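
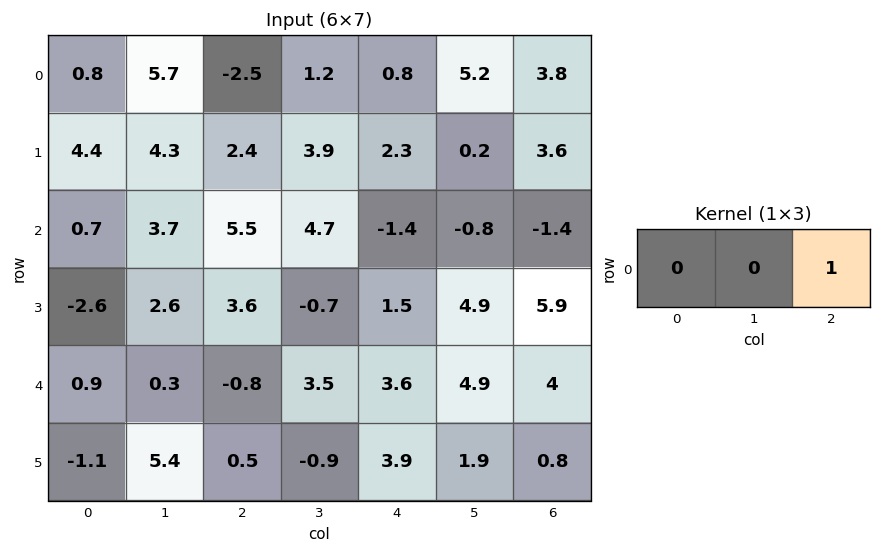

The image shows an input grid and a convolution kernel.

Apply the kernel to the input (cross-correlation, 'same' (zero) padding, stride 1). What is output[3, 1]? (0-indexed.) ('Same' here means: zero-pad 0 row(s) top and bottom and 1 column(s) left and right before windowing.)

The receptive field on the zero-padded input at this output position is [-2.6 2.6 3.6]. Elementwise product with the kernel and sum: 3.6·1.

3.6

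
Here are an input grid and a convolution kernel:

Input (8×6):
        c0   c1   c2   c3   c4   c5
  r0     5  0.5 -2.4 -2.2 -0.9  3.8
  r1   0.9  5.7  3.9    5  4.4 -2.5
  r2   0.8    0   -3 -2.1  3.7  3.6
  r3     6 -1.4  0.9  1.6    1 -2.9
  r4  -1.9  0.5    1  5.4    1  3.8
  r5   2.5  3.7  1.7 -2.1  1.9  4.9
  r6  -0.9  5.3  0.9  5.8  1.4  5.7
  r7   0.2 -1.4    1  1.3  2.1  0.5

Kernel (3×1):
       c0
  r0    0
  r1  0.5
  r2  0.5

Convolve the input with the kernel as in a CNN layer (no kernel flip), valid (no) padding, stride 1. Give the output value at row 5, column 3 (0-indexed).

The receptive field on the input at this output position is [-2.1 / 5.8 / 1.3]. Elementwise product with the kernel and sum: 5.8·0.5 + 1.3·0.5.

3.55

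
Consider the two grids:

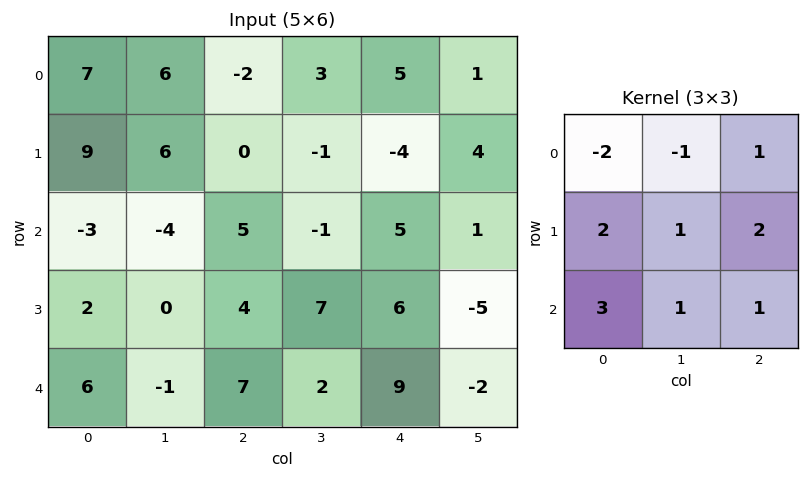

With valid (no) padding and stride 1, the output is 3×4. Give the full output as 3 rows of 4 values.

Output[0,0]: The receptive field on the input at this output position is [7 6 -2 / 9 6 0 / -3 -4 5]. Elementwise product with the kernel and sum: 7·-2 + 6·-1 + -2·1 + 9·2 + 6·1 + 0·2 + -3·3 + -4·1 + 5·1.
Output[0,1]: The receptive field on the input at this output position is [6 -2 3 / 6 0 -1 / -4 5 -1]. Elementwise product with the kernel and sum: 6·-2 + -2·-1 + 3·1 + 6·2 + 0·1 + -1·2 + -4·3 + 5·1 + -1·1.

-6 -5 16 -5
-14 -7 41 37
51 26 55 21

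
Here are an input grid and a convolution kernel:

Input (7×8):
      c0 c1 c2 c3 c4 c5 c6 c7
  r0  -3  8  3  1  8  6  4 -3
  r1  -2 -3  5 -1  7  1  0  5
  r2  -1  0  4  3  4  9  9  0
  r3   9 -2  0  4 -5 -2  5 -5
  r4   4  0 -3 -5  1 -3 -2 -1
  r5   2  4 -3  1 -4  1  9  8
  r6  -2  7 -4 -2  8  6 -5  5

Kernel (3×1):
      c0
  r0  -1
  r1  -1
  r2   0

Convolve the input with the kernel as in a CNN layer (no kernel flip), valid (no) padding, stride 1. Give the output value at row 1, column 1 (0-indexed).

3

The receptive field on the input at this output position is [-3 / 0 / -2]. Elementwise product with the kernel and sum: -3·-1 + 0·-1.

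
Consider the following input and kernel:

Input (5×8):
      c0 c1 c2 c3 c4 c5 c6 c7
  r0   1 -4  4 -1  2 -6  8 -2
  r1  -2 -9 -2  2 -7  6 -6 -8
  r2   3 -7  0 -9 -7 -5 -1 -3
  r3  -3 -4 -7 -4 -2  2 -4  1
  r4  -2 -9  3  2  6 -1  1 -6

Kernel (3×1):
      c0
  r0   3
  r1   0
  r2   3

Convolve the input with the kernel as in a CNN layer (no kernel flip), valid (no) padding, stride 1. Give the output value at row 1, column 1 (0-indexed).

The receptive field on the input at this output position is [-9 / -7 / -4]. Elementwise product with the kernel and sum: -9·3 + -4·3.

-39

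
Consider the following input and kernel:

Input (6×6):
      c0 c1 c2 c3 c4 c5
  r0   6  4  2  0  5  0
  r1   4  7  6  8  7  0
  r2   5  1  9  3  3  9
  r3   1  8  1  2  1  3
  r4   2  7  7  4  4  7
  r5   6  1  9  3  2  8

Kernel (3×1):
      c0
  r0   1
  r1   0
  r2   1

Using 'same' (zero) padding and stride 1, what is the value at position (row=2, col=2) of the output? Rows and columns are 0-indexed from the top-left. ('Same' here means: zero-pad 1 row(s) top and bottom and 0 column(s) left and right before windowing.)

The receptive field on the zero-padded input at this output position is [6 / 9 / 1]. Elementwise product with the kernel and sum: 6·1 + 1·1.

7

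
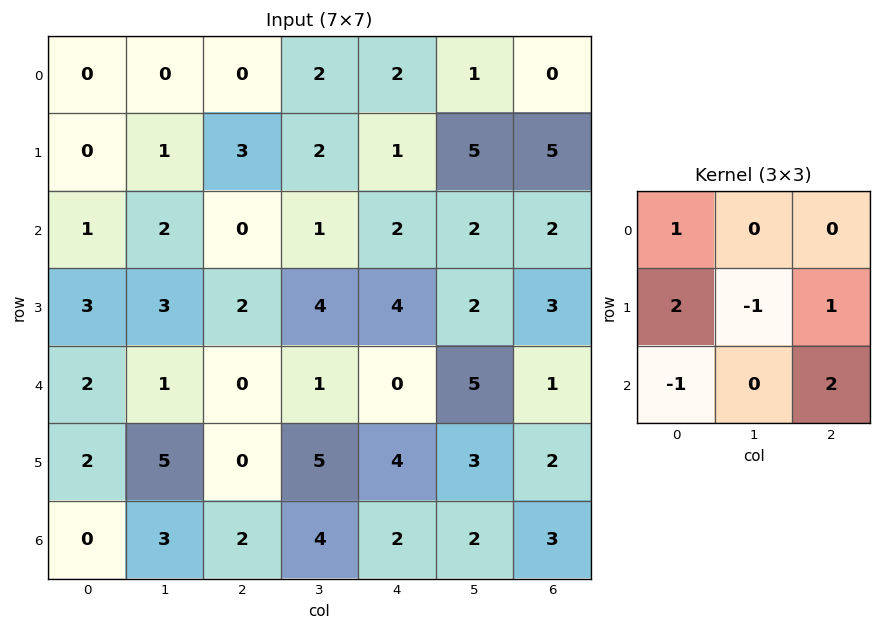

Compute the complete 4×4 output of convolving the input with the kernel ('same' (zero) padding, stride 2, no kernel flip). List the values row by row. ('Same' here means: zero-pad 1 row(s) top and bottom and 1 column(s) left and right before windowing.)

2 5 11 -3
7 11 4 5
9 11 12 8
3 13 13 4

Output[0,0]: The receptive field on the zero-padded input at this output position is [0 0 0 / 0 0 0 / 0 0 1]. Elementwise product with the kernel and sum: 0·1 + 0·2 + 0·-1 + 0·1 + 0·-1 + 1·2.
Output[0,1]: The receptive field on the zero-padded input at this output position is [0 0 0 / 0 0 2 / 1 3 2]. Elementwise product with the kernel and sum: 0·1 + 0·2 + 0·-1 + 2·1 + 1·-1 + 2·2.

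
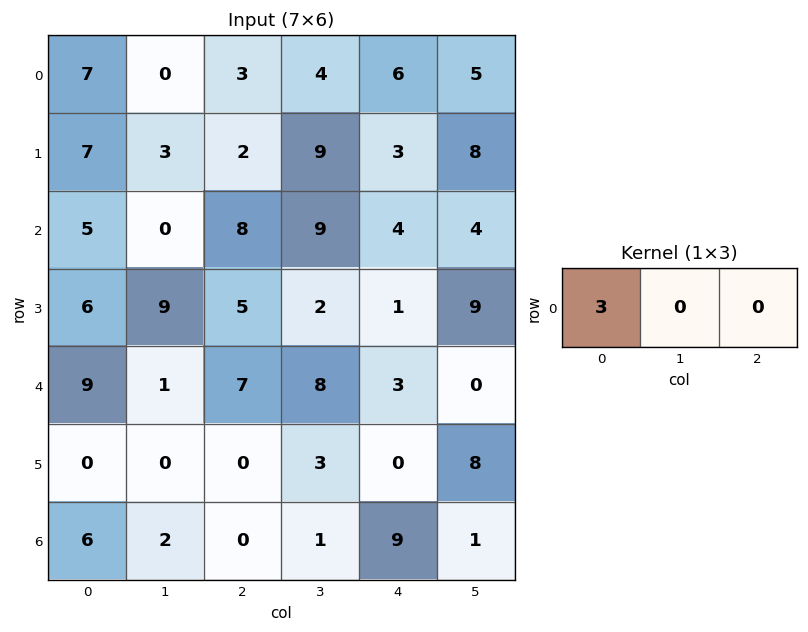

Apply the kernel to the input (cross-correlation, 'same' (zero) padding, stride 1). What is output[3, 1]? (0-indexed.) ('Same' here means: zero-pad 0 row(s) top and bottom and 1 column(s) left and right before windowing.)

The receptive field on the zero-padded input at this output position is [6 9 5]. Elementwise product with the kernel and sum: 6·3.

18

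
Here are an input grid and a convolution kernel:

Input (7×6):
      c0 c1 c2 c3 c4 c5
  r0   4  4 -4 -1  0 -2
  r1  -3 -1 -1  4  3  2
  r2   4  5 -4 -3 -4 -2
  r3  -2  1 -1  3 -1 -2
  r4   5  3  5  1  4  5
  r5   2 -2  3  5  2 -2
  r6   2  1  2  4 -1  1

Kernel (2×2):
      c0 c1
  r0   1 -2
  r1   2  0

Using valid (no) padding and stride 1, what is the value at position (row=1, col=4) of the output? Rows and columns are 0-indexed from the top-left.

The receptive field on the input at this output position is [3 2 / -4 -2]. Elementwise product with the kernel and sum: 3·1 + 2·-2 + -4·2.

-9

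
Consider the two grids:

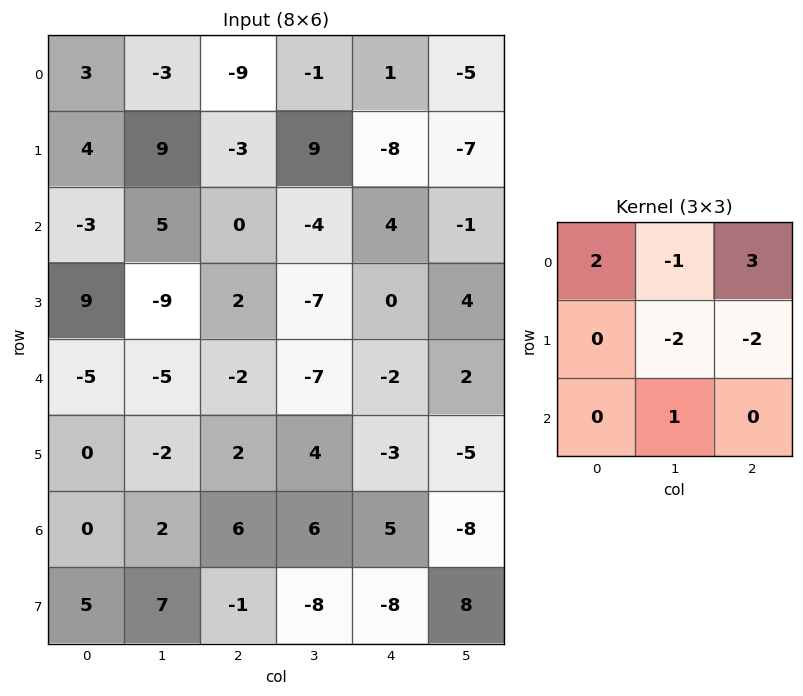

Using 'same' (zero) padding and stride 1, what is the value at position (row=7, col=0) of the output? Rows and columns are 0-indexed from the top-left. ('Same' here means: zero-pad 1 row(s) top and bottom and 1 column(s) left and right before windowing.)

The receptive field on the zero-padded input at this output position is [0 0 2 / 0 5 7 / 0 0 0]. Elementwise product with the kernel and sum: 0·2 + 0·-1 + 2·3 + 5·-2 + 7·-2 + 0·1.

-18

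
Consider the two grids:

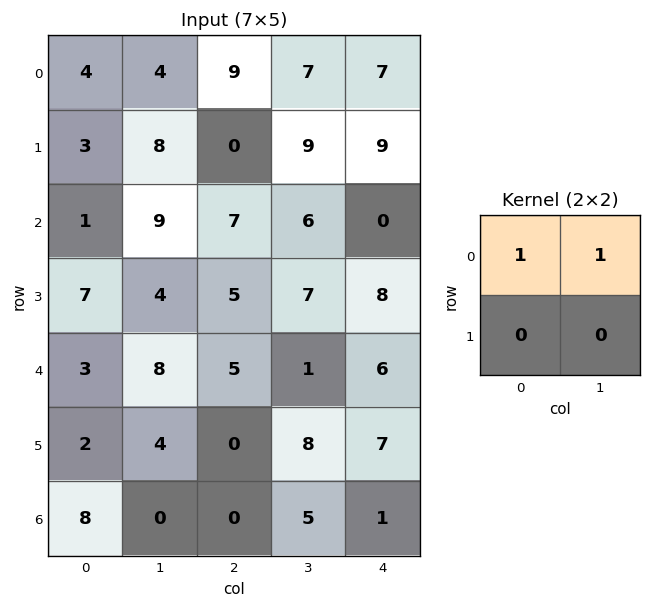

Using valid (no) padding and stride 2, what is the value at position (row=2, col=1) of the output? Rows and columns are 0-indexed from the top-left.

The receptive field on the input at this output position is [5 1 / 0 8]. Elementwise product with the kernel and sum: 5·1 + 1·1.

6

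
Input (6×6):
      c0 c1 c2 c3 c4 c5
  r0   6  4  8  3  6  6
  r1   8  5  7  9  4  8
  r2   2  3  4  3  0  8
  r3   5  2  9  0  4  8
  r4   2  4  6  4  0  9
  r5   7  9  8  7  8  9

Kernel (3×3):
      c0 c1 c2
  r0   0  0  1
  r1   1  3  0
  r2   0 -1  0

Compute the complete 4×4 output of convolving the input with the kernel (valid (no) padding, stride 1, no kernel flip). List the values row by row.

Output[0,0]: The receptive field on the input at this output position is [6 4 8 / 8 5 7 / 2 3 4]. Elementwise product with the kernel and sum: 8·1 + 8·1 + 5·3 + 3·-1.
Output[0,1]: The receptive field on the input at this output position is [4 8 3 / 5 7 9 / 3 4 3]. Elementwise product with the kernel and sum: 3·1 + 5·1 + 7·3 + 4·-1.

28 25 37 27
16 15 17 7
11 26 5 20
14 14 15 4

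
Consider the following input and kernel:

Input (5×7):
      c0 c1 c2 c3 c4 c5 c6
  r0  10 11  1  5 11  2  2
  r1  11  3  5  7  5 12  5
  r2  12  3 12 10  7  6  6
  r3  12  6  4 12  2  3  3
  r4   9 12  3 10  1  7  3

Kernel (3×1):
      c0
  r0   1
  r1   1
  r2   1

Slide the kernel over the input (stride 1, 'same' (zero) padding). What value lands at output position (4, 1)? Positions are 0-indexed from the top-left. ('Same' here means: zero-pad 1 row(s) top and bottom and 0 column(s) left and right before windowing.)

The receptive field on the zero-padded input at this output position is [6 / 12 / 0]. Elementwise product with the kernel and sum: 6·1 + 12·1 + 0·1.

18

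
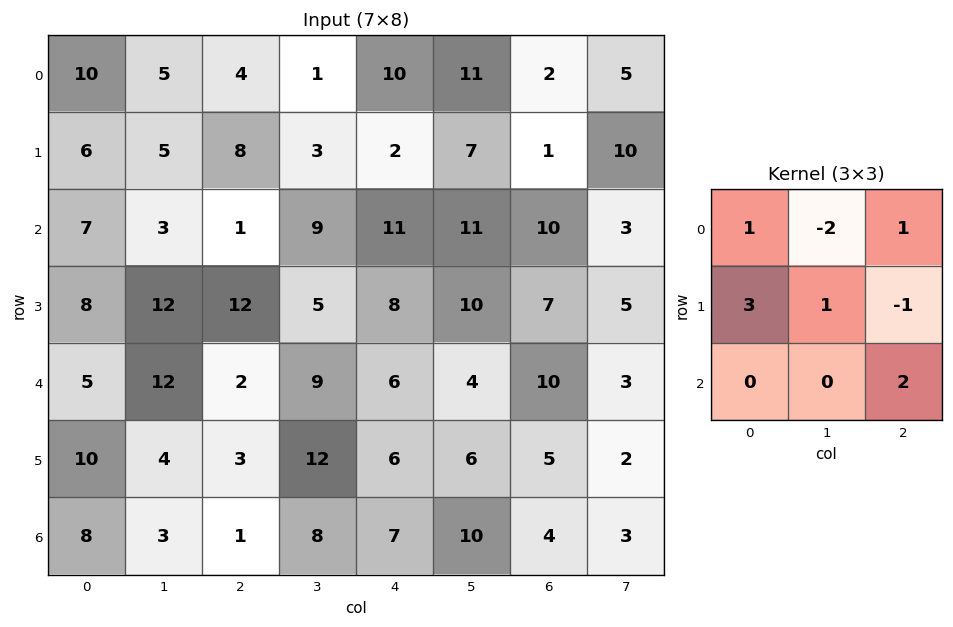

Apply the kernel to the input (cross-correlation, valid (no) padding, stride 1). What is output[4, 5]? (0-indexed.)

14

The receptive field on the input at this output position is [4 10 3 / 6 5 2 / 10 4 3]. Elementwise product with the kernel and sum: 4·1 + 10·-2 + 3·1 + 6·3 + 5·1 + 2·-1 + 3·2.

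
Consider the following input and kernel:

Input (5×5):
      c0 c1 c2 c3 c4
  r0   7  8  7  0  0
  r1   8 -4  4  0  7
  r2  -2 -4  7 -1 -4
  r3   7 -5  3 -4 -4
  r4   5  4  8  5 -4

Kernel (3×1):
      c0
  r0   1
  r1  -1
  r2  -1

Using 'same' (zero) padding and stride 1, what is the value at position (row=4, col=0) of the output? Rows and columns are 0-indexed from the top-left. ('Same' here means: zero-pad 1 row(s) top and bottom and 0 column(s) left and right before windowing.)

2

The receptive field on the zero-padded input at this output position is [7 / 5 / 0]. Elementwise product with the kernel and sum: 7·1 + 5·-1 + 0·-1.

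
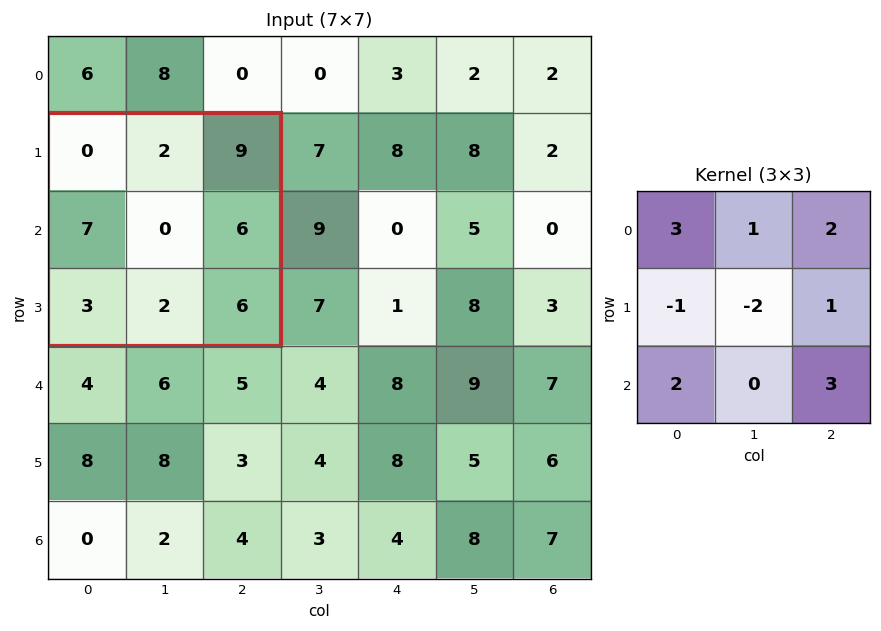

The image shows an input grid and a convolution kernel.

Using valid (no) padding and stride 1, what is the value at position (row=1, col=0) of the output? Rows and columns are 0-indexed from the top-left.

The receptive field on the input at this output position is [0 2 9 / 7 0 6 / 3 2 6]. Elementwise product with the kernel and sum: 0·3 + 2·1 + 9·2 + 7·-1 + 0·-2 + 6·1 + 3·2 + 6·3.

43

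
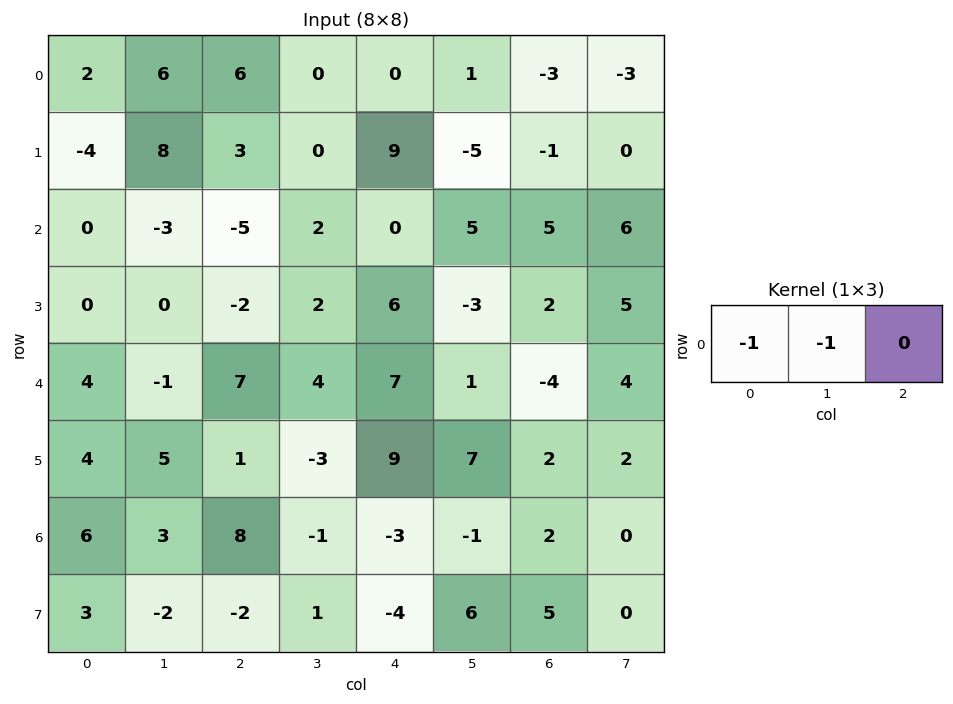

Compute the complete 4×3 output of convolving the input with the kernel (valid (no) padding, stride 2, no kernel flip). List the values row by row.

-8 -6 -1
3 3 -5
-3 -11 -8
-9 -7 4

Output[0,0]: The receptive field on the input at this output position is [2 6 6]. Elementwise product with the kernel and sum: 2·-1 + 6·-1.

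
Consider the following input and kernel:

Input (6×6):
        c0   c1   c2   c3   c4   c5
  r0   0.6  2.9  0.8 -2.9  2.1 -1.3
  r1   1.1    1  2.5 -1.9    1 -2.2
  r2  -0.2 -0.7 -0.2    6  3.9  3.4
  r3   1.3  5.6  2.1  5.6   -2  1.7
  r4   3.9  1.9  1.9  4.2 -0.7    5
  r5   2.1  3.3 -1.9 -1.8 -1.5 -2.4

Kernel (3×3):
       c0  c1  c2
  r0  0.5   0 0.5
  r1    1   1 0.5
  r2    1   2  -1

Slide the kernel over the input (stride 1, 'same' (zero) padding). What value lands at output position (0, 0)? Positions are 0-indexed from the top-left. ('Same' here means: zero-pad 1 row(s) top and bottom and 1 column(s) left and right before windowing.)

3.25

The receptive field on the zero-padded input at this output position is [0 0 0 / 0 0.6 2.9 / 0 1.1 1]. Elementwise product with the kernel and sum: 0·0.5 + 0·0.5 + 0·1 + 0.6·1 + 2.9·0.5 + 0·1 + 1.1·2 + 1·-1.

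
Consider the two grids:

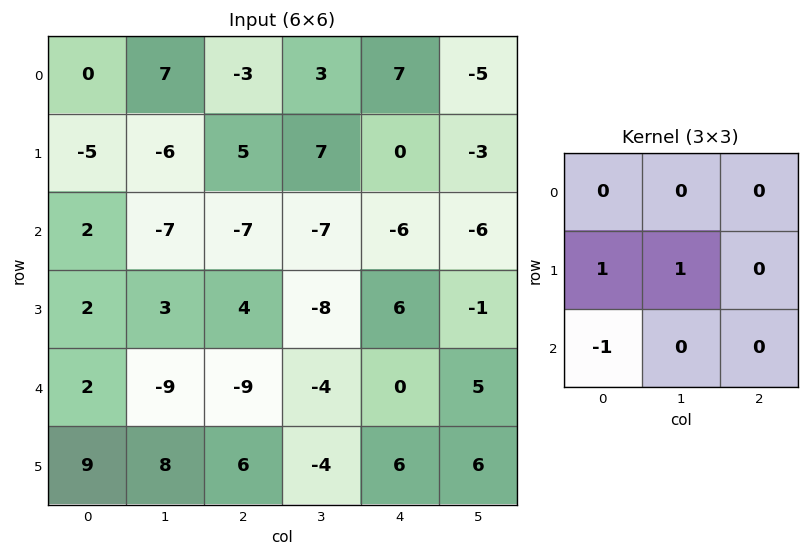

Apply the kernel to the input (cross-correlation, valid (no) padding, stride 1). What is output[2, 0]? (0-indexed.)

The receptive field on the input at this output position is [2 -7 -7 / 2 3 4 / 2 -9 -9]. Elementwise product with the kernel and sum: 2·1 + 3·1 + 2·-1.

3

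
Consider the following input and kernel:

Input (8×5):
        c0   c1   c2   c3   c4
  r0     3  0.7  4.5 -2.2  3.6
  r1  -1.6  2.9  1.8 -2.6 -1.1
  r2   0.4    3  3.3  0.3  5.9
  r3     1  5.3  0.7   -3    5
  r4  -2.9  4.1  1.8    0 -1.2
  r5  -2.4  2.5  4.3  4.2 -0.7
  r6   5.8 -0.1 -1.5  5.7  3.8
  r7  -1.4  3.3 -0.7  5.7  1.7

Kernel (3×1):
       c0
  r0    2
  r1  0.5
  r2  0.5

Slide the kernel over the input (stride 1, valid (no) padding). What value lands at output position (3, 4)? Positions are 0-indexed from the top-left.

The receptive field on the input at this output position is [5 / -1.2 / -0.7]. Elementwise product with the kernel and sum: 5·2 + -1.2·0.5 + -0.7·0.5.

9.05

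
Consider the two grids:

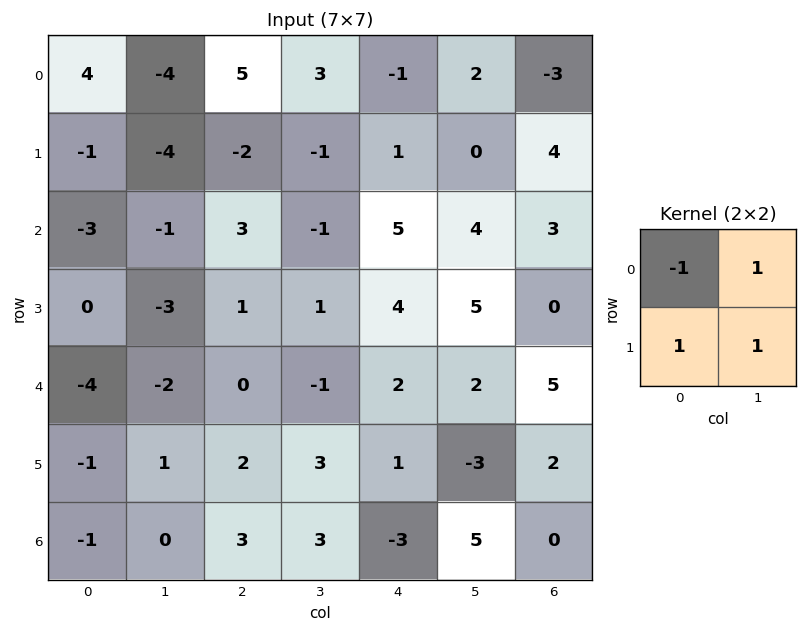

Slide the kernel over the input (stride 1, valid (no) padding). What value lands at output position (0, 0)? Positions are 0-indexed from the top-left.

The receptive field on the input at this output position is [4 -4 / -1 -4]. Elementwise product with the kernel and sum: 4·-1 + -4·1 + -1·1 + -4·1.

-13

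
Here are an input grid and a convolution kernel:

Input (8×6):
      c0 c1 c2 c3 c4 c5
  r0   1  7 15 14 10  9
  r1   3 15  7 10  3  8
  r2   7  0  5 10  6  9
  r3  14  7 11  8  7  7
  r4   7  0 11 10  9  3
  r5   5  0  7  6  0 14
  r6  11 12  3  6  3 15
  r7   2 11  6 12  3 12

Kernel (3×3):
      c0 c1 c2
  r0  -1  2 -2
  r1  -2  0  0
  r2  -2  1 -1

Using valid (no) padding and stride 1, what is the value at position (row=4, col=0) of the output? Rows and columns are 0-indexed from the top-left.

-52

The receptive field on the input at this output position is [7 0 11 / 5 0 7 / 11 12 3]. Elementwise product with the kernel and sum: 7·-1 + 0·2 + 11·-2 + 5·-2 + 11·-2 + 12·1 + 3·-1.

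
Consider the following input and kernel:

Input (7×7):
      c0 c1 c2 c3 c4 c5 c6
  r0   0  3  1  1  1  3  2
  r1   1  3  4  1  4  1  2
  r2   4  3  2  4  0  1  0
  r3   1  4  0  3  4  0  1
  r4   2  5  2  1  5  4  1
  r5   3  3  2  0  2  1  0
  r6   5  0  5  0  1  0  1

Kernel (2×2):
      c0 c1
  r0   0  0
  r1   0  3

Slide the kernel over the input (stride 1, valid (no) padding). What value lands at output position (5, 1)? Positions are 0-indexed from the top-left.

15

The receptive field on the input at this output position is [3 2 / 0 5]. Elementwise product with the kernel and sum: 5·3.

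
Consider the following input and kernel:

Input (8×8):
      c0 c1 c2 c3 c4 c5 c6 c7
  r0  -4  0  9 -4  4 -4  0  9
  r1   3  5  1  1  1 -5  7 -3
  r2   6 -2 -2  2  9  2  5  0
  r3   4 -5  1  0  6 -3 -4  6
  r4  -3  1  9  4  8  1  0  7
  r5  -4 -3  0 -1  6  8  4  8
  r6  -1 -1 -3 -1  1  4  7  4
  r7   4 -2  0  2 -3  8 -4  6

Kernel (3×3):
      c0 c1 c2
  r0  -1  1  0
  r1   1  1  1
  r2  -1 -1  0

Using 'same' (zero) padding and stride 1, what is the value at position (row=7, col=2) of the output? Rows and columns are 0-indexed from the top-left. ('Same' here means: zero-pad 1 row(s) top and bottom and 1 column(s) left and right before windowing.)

The receptive field on the zero-padded input at this output position is [-1 -3 -1 / -2 0 2 / 0 0 0]. Elementwise product with the kernel and sum: -1·-1 + -3·1 + -2·1 + 0·1 + 2·1 + 0·-1 + 0·-1.

-2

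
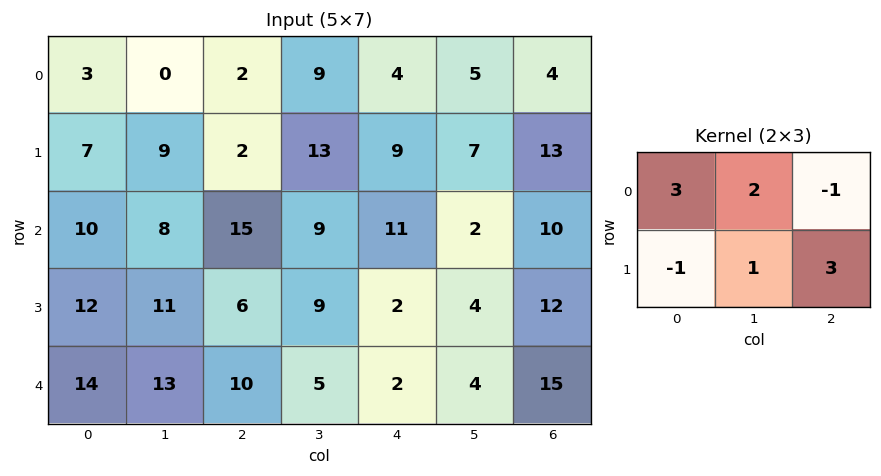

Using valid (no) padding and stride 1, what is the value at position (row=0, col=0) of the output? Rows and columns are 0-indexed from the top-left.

The receptive field on the input at this output position is [3 0 2 / 7 9 2]. Elementwise product with the kernel and sum: 3·3 + 0·2 + 2·-1 + 7·-1 + 9·1 + 2·3.

15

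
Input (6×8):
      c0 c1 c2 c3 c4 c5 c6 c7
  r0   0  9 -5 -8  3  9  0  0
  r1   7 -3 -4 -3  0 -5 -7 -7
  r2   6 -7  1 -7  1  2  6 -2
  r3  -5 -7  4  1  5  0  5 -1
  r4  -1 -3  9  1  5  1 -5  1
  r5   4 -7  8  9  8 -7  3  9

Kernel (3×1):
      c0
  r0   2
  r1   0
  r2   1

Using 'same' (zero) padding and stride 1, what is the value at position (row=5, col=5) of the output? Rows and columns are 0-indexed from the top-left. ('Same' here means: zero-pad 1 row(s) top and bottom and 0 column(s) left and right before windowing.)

2

The receptive field on the zero-padded input at this output position is [1 / -7 / 0]. Elementwise product with the kernel and sum: 1·2 + 0·1.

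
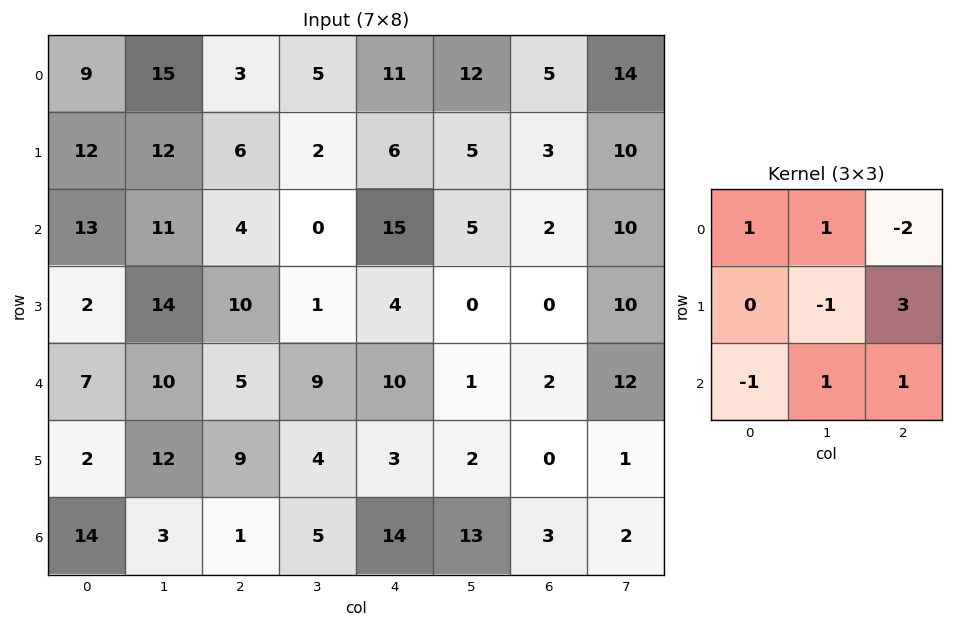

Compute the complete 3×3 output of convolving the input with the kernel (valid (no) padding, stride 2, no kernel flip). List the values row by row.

26 13 9
40 -1 9
12 17 7

Output[0,0]: The receptive field on the input at this output position is [9 15 3 / 12 12 6 / 13 11 4]. Elementwise product with the kernel and sum: 9·1 + 15·1 + 3·-2 + 12·-1 + 6·3 + 13·-1 + 11·1 + 4·1.
Output[0,1]: The receptive field on the input at this output position is [3 5 11 / 6 2 6 / 4 0 15]. Elementwise product with the kernel and sum: 3·1 + 5·1 + 11·-2 + 2·-1 + 6·3 + 4·-1 + 0·1 + 15·1.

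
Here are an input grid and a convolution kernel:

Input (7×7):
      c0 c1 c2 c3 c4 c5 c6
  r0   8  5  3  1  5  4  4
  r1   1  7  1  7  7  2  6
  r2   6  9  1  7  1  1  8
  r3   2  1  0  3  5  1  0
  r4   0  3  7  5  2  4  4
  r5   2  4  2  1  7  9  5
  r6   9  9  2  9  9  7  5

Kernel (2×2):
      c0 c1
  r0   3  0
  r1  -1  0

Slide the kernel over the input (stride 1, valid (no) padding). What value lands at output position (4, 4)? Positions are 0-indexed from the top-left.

-1

The receptive field on the input at this output position is [2 4 / 7 9]. Elementwise product with the kernel and sum: 2·3 + 7·-1.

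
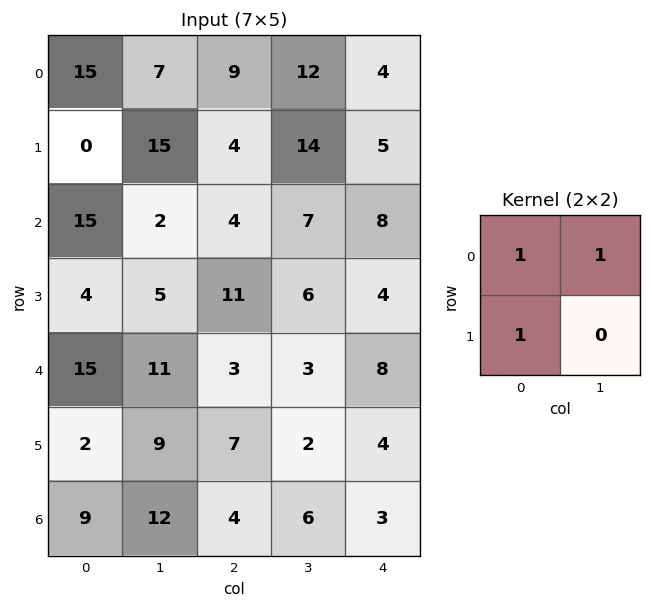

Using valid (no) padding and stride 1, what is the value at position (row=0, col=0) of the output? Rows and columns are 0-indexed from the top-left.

The receptive field on the input at this output position is [15 7 / 0 15]. Elementwise product with the kernel and sum: 15·1 + 7·1 + 0·1.

22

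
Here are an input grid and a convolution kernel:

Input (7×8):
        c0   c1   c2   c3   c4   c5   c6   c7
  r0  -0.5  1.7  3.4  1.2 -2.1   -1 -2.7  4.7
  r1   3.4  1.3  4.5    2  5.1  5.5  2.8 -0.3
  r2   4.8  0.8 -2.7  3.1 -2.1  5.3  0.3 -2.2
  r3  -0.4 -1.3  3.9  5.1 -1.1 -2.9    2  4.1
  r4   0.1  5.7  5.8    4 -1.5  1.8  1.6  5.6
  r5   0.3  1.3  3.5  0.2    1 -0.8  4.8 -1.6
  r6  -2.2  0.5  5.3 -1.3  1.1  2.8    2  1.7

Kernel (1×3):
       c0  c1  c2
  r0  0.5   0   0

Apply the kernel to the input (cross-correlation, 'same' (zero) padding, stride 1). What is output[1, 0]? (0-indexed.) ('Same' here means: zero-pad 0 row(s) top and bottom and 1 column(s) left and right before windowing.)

The receptive field on the zero-padded input at this output position is [0 3.4 1.3]. Elementwise product with the kernel and sum: 0·0.5.

0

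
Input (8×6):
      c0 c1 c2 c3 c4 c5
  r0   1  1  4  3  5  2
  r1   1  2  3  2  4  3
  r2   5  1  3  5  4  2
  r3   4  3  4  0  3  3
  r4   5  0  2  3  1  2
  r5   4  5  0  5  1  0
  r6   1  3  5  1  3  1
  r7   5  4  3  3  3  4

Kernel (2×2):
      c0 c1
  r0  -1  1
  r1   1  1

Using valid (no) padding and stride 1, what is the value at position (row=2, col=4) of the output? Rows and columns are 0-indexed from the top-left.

The receptive field on the input at this output position is [4 2 / 3 3]. Elementwise product with the kernel and sum: 4·-1 + 2·1 + 3·1 + 3·1.

4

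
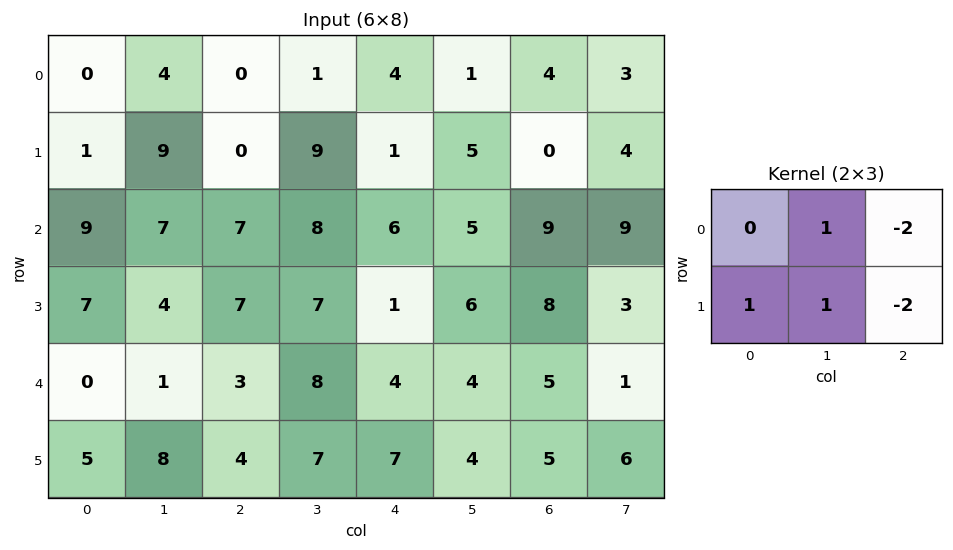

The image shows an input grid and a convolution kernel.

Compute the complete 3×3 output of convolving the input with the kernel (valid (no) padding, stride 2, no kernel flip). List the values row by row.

14 0 -1
-10 8 -22
0 -3 -5

Output[0,0]: The receptive field on the input at this output position is [0 4 0 / 1 9 0]. Elementwise product with the kernel and sum: 4·1 + 0·-2 + 1·1 + 9·1 + 0·-2.
Output[0,1]: The receptive field on the input at this output position is [0 1 4 / 0 9 1]. Elementwise product with the kernel and sum: 1·1 + 4·-2 + 0·1 + 9·1 + 1·-2.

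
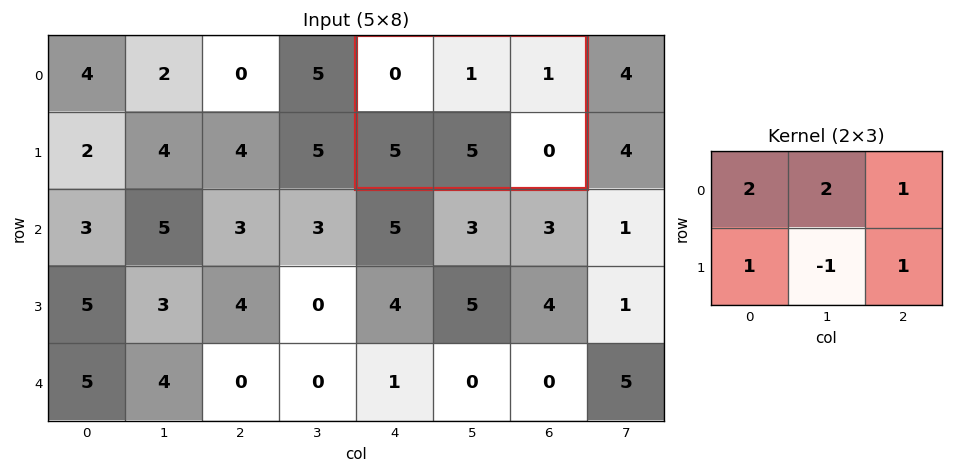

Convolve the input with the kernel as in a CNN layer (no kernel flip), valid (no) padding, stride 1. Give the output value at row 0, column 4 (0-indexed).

The receptive field on the input at this output position is [0 1 1 / 5 5 0]. Elementwise product with the kernel and sum: 0·2 + 1·2 + 1·1 + 5·1 + 5·-1 + 0·1.

3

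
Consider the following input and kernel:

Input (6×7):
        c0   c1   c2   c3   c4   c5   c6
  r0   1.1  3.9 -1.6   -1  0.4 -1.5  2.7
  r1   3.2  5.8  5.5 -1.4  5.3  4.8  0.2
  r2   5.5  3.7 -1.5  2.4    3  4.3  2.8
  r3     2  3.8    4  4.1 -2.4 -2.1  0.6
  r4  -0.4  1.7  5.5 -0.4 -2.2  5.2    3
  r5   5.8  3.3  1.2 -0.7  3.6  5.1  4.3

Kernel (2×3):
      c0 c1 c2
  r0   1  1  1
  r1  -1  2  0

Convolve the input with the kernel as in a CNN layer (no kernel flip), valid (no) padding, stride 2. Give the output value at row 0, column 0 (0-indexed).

11.8

The receptive field on the input at this output position is [1.1 3.9 -1.6 / 3.2 5.8 5.5]. Elementwise product with the kernel and sum: 1.1·1 + 3.9·1 + -1.6·1 + 3.2·-1 + 5.8·2.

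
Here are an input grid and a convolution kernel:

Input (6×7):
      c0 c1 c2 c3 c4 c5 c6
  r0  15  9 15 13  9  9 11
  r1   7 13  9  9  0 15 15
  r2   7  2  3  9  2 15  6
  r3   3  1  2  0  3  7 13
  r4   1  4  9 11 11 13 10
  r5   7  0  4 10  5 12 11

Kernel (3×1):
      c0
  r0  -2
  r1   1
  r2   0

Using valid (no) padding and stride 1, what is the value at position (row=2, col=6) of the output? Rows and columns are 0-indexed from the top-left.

The receptive field on the input at this output position is [6 / 13 / 10]. Elementwise product with the kernel and sum: 6·-2 + 13·1.

1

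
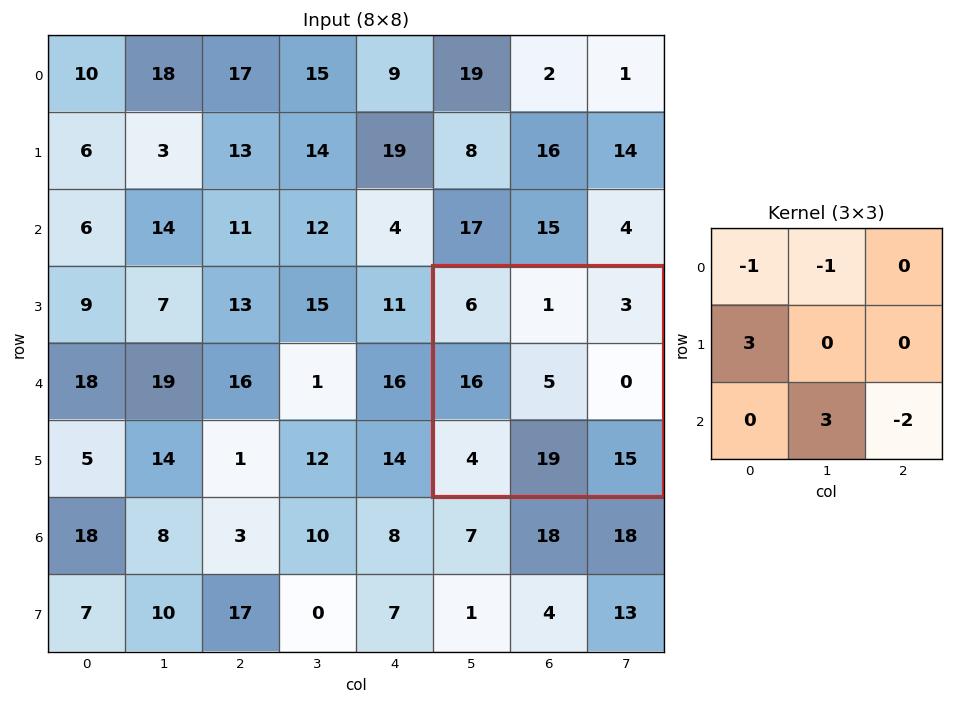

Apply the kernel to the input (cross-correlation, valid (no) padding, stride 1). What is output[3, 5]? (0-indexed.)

The receptive field on the input at this output position is [6 1 3 / 16 5 0 / 4 19 15]. Elementwise product with the kernel and sum: 6·-1 + 1·-1 + 16·3 + 19·3 + 15·-2.

68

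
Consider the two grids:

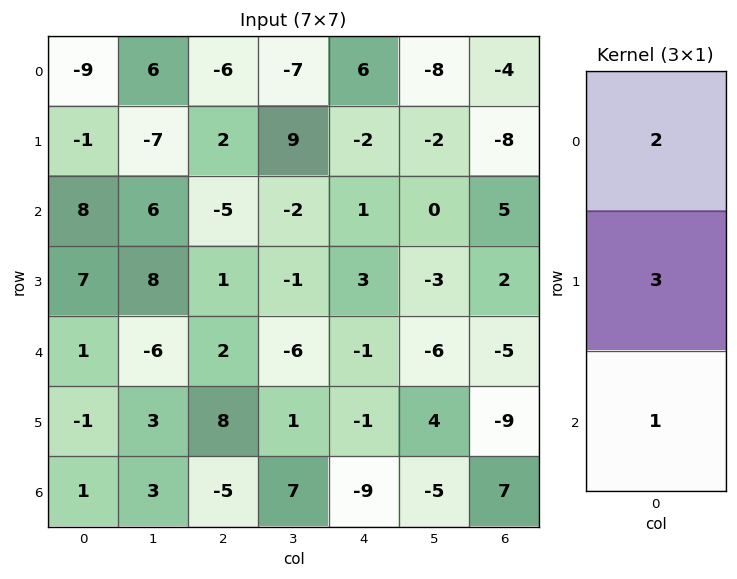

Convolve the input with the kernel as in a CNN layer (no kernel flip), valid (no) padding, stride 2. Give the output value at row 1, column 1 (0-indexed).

-5

The receptive field on the input at this output position is [-5 / 1 / 2]. Elementwise product with the kernel and sum: -5·2 + 1·3 + 2·1.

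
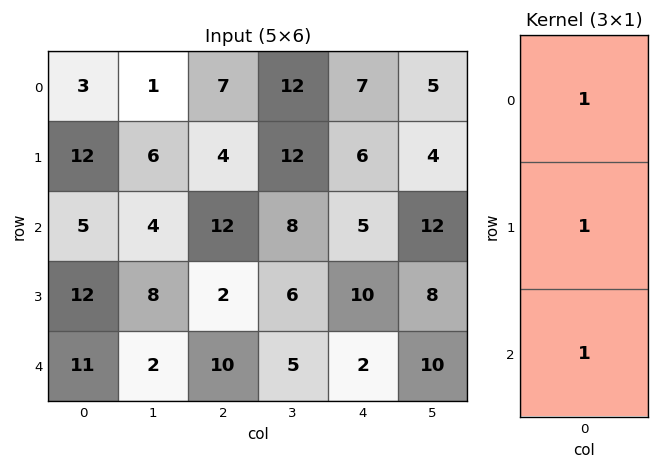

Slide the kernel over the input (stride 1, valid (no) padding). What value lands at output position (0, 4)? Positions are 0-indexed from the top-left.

18

The receptive field on the input at this output position is [7 / 6 / 5]. Elementwise product with the kernel and sum: 7·1 + 6·1 + 5·1.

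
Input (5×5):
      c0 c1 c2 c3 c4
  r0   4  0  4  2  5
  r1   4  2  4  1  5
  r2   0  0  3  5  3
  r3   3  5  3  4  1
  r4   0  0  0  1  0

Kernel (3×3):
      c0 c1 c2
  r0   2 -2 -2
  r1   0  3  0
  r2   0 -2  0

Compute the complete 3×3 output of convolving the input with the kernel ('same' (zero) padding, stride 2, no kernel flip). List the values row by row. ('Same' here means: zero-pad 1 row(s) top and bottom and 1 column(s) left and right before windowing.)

4 4 5
-18 -3 -1
-16 -4 6

Output[0,0]: The receptive field on the zero-padded input at this output position is [0 0 0 / 0 4 0 / 0 4 2]. Elementwise product with the kernel and sum: 0·2 + 0·-2 + 0·-2 + 4·3 + 4·-2.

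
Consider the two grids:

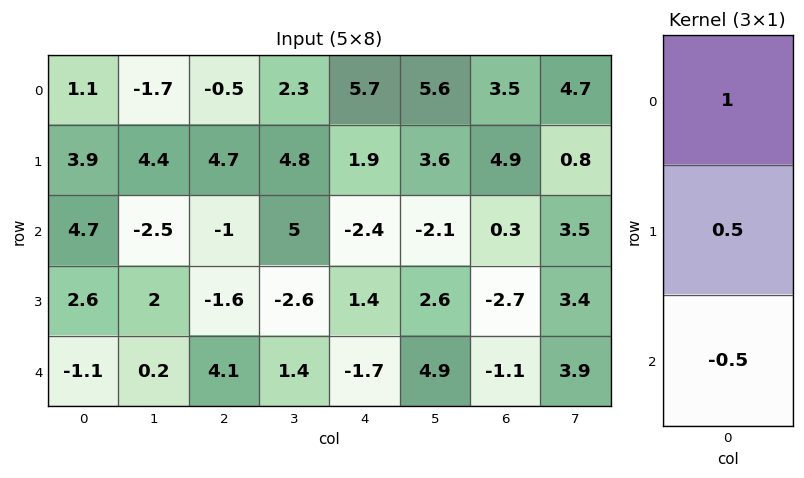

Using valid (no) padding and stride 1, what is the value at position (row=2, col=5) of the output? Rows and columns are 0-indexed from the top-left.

The receptive field on the input at this output position is [-2.1 / 2.6 / 4.9]. Elementwise product with the kernel and sum: -2.1·1 + 2.6·0.5 + 4.9·-0.5.

-3.25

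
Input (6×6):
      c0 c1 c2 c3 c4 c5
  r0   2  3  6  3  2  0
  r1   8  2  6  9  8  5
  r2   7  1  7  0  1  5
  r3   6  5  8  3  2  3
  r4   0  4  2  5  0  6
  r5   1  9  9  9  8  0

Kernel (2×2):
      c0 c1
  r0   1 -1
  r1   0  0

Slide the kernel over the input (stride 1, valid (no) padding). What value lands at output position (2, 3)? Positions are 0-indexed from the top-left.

-1

The receptive field on the input at this output position is [0 1 / 3 2]. Elementwise product with the kernel and sum: 0·1 + 1·-1.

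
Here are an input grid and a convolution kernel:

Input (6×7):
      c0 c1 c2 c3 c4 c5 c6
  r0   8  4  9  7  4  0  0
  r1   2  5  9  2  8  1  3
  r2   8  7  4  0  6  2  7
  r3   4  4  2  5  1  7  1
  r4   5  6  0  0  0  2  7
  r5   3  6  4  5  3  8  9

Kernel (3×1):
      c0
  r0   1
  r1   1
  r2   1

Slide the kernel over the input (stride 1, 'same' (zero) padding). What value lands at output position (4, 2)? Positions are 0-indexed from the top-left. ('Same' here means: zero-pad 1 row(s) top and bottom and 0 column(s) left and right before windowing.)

The receptive field on the zero-padded input at this output position is [2 / 0 / 4]. Elementwise product with the kernel and sum: 2·1 + 0·1 + 4·1.

6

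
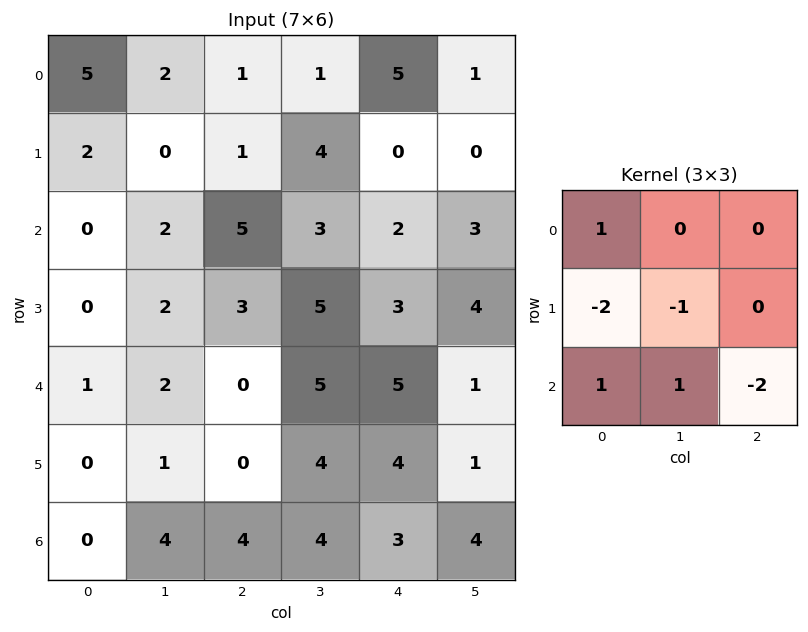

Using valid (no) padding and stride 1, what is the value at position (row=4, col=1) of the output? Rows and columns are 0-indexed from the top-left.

The receptive field on the input at this output position is [2 0 5 / 1 0 4 / 4 4 4]. Elementwise product with the kernel and sum: 2·1 + 1·-2 + 0·-1 + 4·1 + 4·1 + 4·-2.

0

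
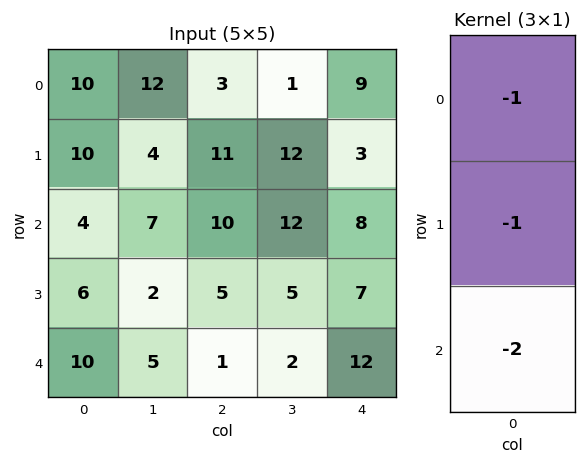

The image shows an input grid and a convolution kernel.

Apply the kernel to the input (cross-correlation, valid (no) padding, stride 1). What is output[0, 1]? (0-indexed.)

The receptive field on the input at this output position is [12 / 4 / 7]. Elementwise product with the kernel and sum: 12·-1 + 4·-1 + 7·-2.

-30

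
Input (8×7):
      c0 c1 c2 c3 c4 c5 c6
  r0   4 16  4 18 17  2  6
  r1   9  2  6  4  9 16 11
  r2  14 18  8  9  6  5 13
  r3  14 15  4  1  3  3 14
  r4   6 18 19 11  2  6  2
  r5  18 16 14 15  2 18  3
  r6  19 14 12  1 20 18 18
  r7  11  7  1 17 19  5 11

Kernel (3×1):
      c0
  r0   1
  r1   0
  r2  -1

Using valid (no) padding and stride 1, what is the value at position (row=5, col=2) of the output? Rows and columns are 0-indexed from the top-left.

13

The receptive field on the input at this output position is [14 / 12 / 1]. Elementwise product with the kernel and sum: 14·1 + 1·-1.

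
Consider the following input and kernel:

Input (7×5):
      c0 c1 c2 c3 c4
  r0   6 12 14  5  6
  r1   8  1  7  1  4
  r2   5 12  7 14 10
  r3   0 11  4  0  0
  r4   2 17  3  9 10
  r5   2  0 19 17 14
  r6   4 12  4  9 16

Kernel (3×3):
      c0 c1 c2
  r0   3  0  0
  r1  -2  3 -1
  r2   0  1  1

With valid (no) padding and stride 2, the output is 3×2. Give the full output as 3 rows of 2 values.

17 51
64 32
-1 33

Output[0,0]: The receptive field on the input at this output position is [6 12 14 / 8 1 7 / 5 12 7]. Elementwise product with the kernel and sum: 6·3 + 8·-2 + 1·3 + 7·-1 + 12·1 + 7·1.
Output[0,1]: The receptive field on the input at this output position is [14 5 6 / 7 1 4 / 7 14 10]. Elementwise product with the kernel and sum: 14·3 + 7·-2 + 1·3 + 4·-1 + 14·1 + 10·1.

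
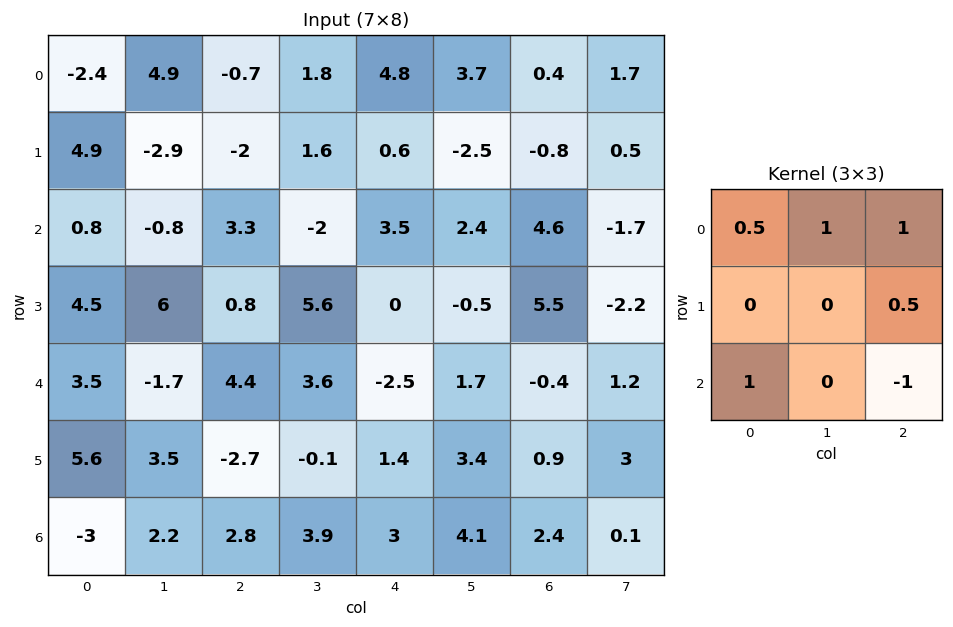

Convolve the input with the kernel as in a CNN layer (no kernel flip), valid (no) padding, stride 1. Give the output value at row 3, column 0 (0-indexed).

19.55

The receptive field on the input at this output position is [4.5 6 0.8 / 3.5 -1.7 4.4 / 5.6 3.5 -2.7]. Elementwise product with the kernel and sum: 4.5·0.5 + 6·1 + 0.8·1 + 4.4·0.5 + 5.6·1 + -2.7·-1.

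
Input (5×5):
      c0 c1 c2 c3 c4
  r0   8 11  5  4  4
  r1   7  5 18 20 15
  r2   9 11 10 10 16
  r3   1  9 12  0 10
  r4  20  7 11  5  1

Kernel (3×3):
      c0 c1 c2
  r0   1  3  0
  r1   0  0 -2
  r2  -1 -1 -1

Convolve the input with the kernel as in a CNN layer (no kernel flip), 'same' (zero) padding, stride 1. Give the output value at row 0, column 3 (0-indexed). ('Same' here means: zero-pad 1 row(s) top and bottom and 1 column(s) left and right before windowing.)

The receptive field on the zero-padded input at this output position is [0 0 0 / 5 4 4 / 18 20 15]. Elementwise product with the kernel and sum: 0·1 + 0·3 + 4·-2 + 18·-1 + 20·-1 + 15·-1.

-61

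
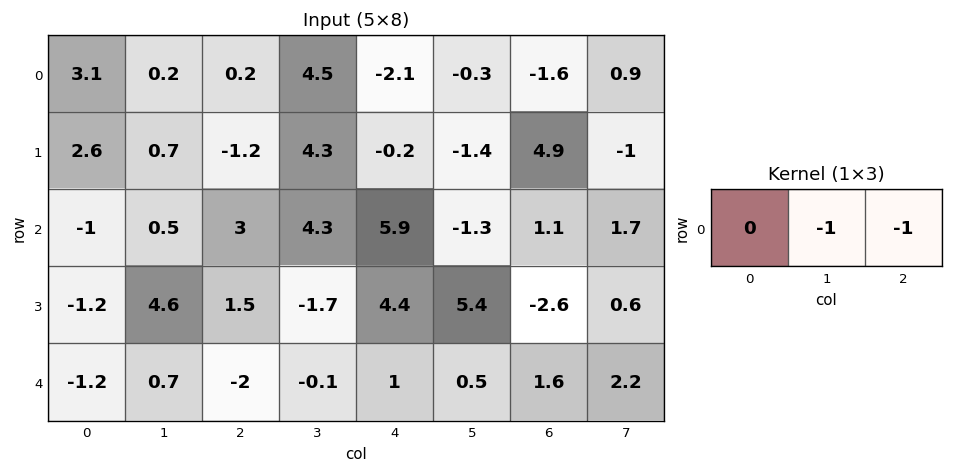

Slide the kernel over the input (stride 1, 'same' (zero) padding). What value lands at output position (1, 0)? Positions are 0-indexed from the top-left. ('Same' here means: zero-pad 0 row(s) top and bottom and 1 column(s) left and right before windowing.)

The receptive field on the zero-padded input at this output position is [0 2.6 0.7]. Elementwise product with the kernel and sum: 2.6·-1 + 0.7·-1.

-3.3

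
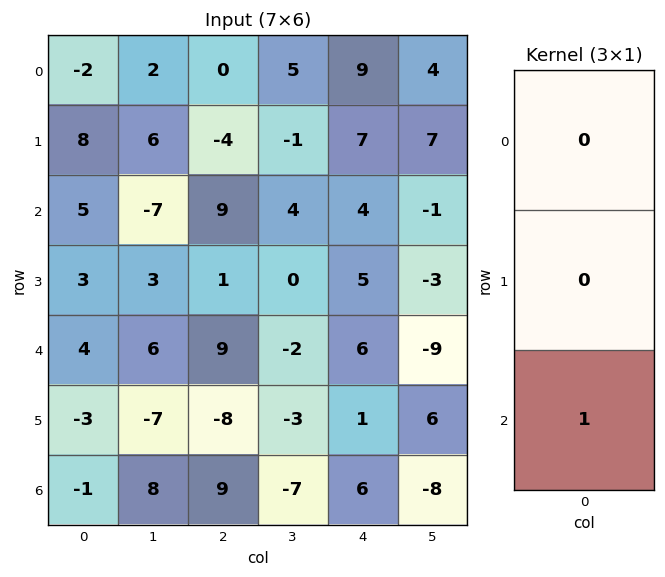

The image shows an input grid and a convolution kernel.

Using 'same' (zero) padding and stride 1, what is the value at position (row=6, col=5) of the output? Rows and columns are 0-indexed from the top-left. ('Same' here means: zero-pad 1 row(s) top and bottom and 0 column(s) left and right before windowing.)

The receptive field on the zero-padded input at this output position is [6 / -8 / 0]. Elementwise product with the kernel and sum: 0·1.

0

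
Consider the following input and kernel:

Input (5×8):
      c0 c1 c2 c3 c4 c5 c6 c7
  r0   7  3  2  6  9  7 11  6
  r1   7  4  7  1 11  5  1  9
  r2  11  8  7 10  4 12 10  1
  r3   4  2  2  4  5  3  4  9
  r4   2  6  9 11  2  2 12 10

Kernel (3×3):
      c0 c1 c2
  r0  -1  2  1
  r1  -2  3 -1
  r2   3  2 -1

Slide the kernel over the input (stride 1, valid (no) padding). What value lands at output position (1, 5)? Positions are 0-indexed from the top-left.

The receptive field on the input at this output position is [5 1 9 / 12 10 1 / 3 4 9]. Elementwise product with the kernel and sum: 5·-1 + 1·2 + 9·1 + 12·-2 + 10·3 + 1·-1 + 3·3 + 4·2 + 9·-1.

19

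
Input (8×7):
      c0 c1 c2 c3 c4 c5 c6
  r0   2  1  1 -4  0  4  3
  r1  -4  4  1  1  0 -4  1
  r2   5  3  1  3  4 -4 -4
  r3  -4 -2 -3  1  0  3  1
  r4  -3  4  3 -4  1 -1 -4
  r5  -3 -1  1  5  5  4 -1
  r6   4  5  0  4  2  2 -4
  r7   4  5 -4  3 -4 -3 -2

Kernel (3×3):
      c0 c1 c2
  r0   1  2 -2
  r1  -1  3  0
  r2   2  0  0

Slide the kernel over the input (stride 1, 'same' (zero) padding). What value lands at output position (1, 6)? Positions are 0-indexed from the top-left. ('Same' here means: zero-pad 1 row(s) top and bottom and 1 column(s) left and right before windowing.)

9

The receptive field on the zero-padded input at this output position is [4 3 0 / -4 1 0 / -4 -4 0]. Elementwise product with the kernel and sum: 4·1 + 3·2 + 0·-2 + -4·-1 + 1·3 + -4·2.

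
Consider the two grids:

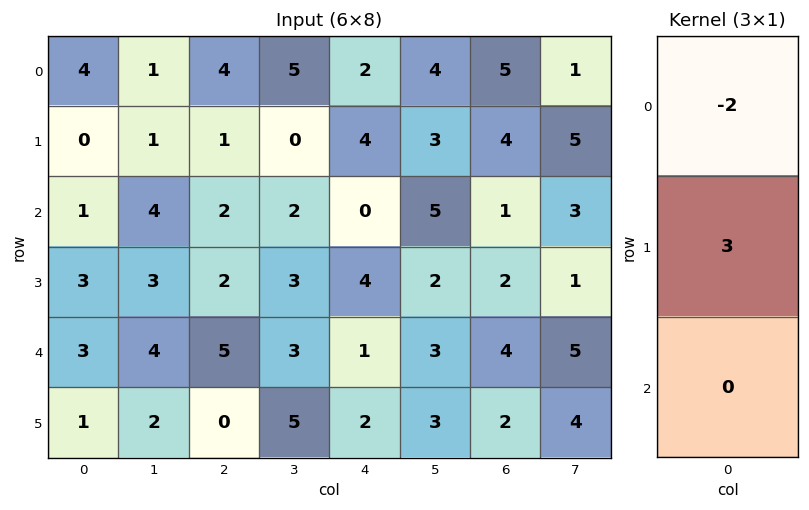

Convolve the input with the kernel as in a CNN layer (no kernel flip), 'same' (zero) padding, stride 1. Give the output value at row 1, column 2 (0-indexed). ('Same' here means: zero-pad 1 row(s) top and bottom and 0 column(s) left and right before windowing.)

-5

The receptive field on the zero-padded input at this output position is [4 / 1 / 2]. Elementwise product with the kernel and sum: 4·-2 + 1·3.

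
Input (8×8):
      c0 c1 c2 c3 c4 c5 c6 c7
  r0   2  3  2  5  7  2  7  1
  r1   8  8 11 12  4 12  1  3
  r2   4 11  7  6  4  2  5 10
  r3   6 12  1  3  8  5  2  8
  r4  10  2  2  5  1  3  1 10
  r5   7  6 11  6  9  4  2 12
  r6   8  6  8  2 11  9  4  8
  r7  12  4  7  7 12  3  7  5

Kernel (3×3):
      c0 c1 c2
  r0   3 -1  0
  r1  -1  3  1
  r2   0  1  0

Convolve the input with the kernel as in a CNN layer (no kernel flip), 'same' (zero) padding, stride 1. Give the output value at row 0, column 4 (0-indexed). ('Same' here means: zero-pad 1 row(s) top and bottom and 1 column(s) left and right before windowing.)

The receptive field on the zero-padded input at this output position is [0 0 0 / 5 7 2 / 12 4 12]. Elementwise product with the kernel and sum: 0·3 + 0·-1 + 5·-1 + 7·3 + 2·1 + 4·1.

22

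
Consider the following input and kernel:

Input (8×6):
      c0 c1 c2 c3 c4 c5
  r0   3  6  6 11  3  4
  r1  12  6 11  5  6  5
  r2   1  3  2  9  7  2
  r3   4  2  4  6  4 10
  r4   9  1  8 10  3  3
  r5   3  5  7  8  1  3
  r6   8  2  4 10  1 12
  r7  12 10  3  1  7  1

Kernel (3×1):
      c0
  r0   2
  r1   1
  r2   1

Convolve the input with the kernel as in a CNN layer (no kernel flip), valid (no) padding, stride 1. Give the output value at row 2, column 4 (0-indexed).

The receptive field on the input at this output position is [7 / 4 / 3]. Elementwise product with the kernel and sum: 7·2 + 4·1 + 3·1.

21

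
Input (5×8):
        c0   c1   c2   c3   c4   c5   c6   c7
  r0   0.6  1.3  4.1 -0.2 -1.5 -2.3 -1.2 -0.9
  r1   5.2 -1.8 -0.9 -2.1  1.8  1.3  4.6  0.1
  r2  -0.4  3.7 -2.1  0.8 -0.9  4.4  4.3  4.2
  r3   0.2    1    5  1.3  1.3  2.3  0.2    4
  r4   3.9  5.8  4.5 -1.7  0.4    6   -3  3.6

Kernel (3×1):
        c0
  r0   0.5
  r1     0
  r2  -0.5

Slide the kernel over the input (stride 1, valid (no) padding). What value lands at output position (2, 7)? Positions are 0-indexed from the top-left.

The receptive field on the input at this output position is [4.2 / 4 / 3.6]. Elementwise product with the kernel and sum: 4.2·0.5 + 3.6·-0.5.

0.3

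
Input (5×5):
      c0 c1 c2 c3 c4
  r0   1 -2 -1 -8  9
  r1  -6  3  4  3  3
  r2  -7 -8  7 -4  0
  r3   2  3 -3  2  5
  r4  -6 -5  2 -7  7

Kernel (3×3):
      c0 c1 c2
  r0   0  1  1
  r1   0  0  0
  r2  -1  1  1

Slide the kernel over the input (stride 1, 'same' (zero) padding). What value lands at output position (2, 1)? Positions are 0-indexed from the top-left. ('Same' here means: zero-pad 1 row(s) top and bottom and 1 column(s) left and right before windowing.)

The receptive field on the zero-padded input at this output position is [-6 3 4 / -7 -8 7 / 2 3 -3]. Elementwise product with the kernel and sum: 3·1 + 4·1 + 2·-1 + 3·1 + -3·1.

5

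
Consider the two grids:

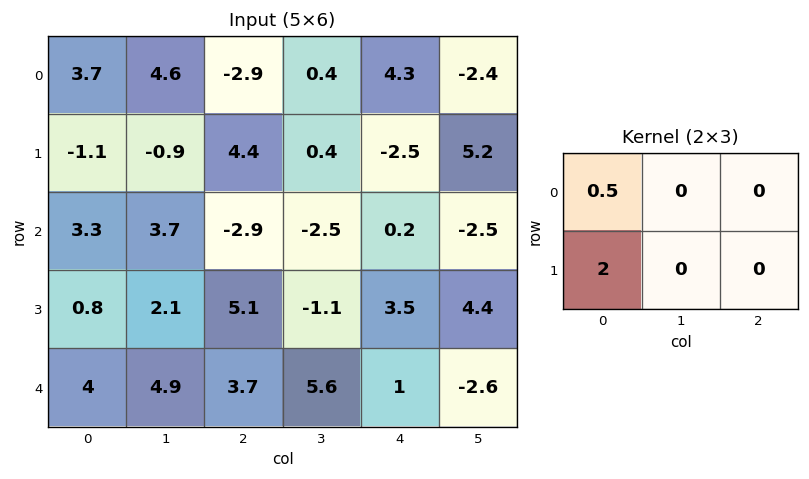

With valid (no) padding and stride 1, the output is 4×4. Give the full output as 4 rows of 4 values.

-0.35 0.5 7.35 1
6.05 6.95 -3.6 -4.8
3.25 6.05 8.75 -3.45
8.4 10.85 9.95 10.65

Output[0,0]: The receptive field on the input at this output position is [3.7 4.6 -2.9 / -1.1 -0.9 4.4]. Elementwise product with the kernel and sum: 3.7·0.5 + -1.1·2.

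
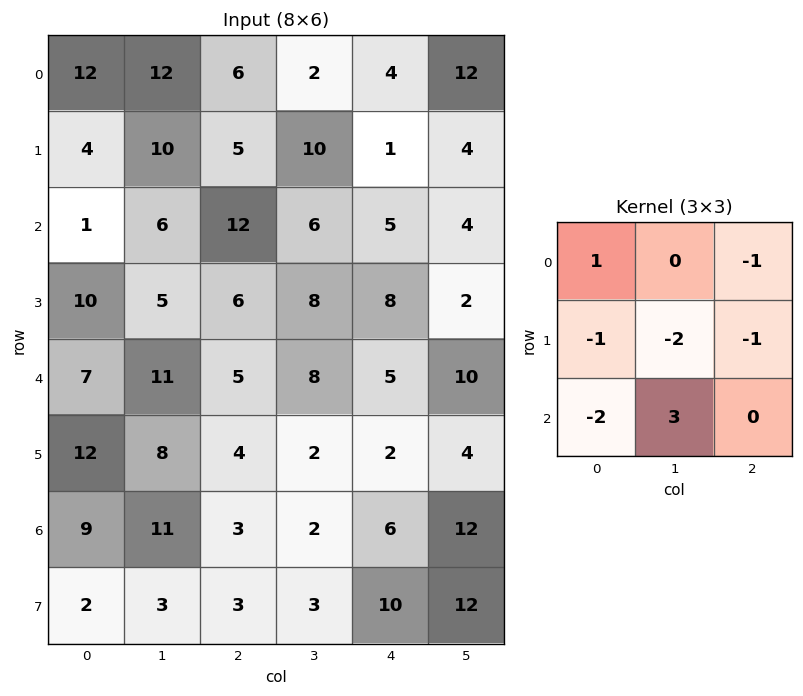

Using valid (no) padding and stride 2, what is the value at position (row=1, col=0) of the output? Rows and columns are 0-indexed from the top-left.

The receptive field on the input at this output position is [1 6 12 / 10 5 6 / 7 11 5]. Elementwise product with the kernel and sum: 1·1 + 12·-1 + 10·-1 + 5·-2 + 6·-1 + 7·-2 + 11·3.

-18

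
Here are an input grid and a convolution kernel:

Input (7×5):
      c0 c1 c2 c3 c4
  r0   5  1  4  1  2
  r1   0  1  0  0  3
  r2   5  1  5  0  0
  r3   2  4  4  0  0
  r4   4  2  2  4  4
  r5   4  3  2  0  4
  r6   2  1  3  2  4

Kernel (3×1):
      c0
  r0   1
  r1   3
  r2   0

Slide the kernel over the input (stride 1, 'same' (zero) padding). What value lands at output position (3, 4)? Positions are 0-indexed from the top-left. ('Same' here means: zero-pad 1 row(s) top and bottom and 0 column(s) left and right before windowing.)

The receptive field on the zero-padded input at this output position is [0 / 0 / 4]. Elementwise product with the kernel and sum: 0·1 + 0·3.

0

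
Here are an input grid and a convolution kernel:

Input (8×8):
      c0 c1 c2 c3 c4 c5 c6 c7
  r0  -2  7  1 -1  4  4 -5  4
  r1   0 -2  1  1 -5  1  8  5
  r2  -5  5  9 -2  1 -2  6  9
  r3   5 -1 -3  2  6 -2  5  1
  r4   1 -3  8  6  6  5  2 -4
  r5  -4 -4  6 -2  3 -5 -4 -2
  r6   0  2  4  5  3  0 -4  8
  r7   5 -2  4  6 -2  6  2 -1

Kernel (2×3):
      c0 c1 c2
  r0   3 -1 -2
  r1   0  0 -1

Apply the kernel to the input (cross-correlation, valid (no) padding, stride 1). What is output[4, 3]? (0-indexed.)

The receptive field on the input at this output position is [6 6 5 / -2 3 -5]. Elementwise product with the kernel and sum: 6·3 + 6·-1 + 5·-2 + -5·-1.

7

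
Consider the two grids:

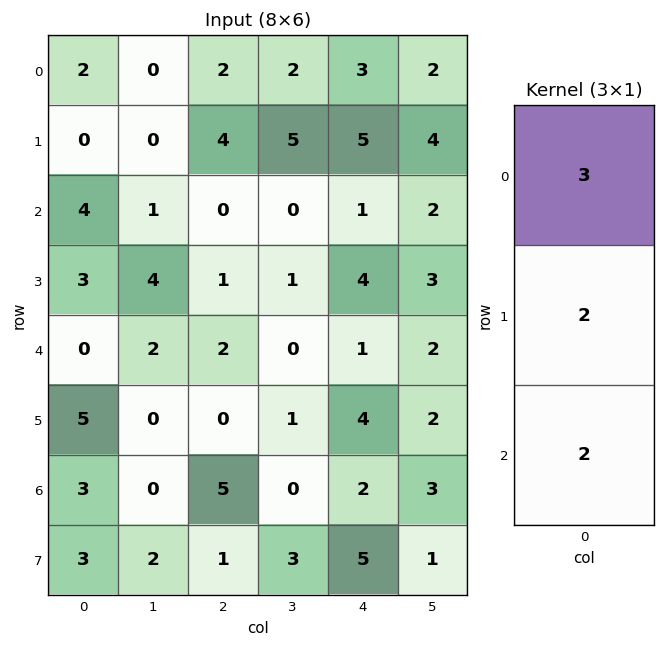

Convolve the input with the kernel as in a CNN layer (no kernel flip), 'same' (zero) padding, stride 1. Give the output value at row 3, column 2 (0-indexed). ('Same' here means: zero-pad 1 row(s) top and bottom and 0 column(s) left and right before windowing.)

The receptive field on the zero-padded input at this output position is [0 / 1 / 2]. Elementwise product with the kernel and sum: 0·3 + 1·2 + 2·2.

6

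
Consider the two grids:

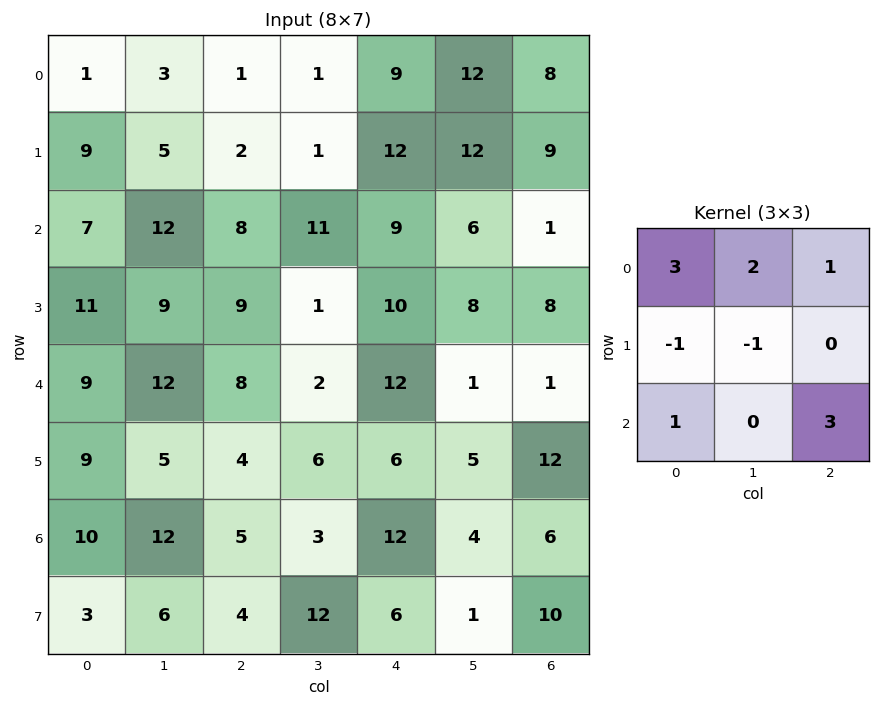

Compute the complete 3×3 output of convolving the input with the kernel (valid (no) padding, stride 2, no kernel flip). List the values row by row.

27 46 47
66 89 37
70 71 58

Output[0,0]: The receptive field on the input at this output position is [1 3 1 / 9 5 2 / 7 12 8]. Elementwise product with the kernel and sum: 1·3 + 3·2 + 1·1 + 9·-1 + 5·-1 + 7·1 + 8·3.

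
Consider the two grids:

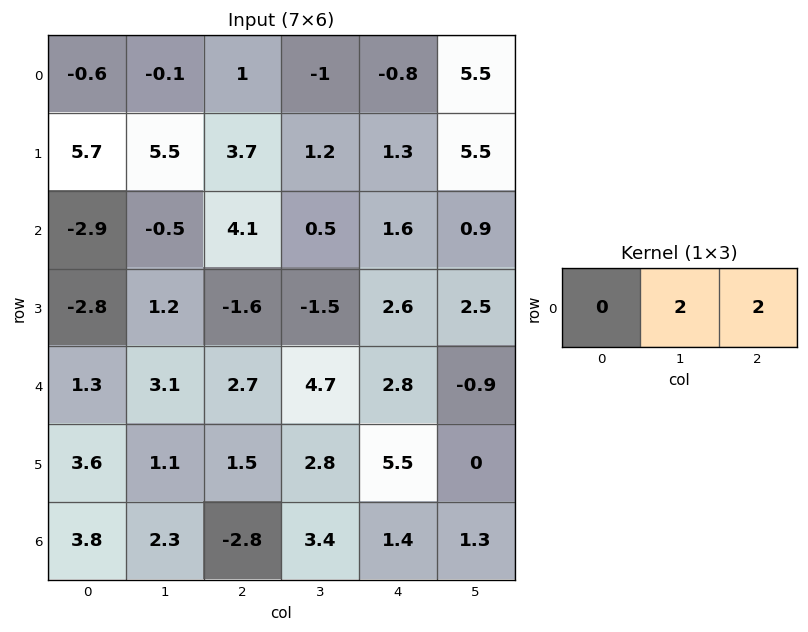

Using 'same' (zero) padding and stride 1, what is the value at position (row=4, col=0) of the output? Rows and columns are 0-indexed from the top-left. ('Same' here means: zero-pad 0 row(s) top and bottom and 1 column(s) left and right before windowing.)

The receptive field on the zero-padded input at this output position is [0 1.3 3.1]. Elementwise product with the kernel and sum: 1.3·2 + 3.1·2.

8.8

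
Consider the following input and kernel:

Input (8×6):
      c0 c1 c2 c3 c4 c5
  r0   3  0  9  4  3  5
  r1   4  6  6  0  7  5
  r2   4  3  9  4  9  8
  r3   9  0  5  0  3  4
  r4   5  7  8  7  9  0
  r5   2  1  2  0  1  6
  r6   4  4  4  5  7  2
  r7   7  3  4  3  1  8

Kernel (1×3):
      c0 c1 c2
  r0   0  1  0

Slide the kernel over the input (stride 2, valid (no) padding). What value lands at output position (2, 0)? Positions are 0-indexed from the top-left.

7

The receptive field on the input at this output position is [5 7 8]. Elementwise product with the kernel and sum: 7·1.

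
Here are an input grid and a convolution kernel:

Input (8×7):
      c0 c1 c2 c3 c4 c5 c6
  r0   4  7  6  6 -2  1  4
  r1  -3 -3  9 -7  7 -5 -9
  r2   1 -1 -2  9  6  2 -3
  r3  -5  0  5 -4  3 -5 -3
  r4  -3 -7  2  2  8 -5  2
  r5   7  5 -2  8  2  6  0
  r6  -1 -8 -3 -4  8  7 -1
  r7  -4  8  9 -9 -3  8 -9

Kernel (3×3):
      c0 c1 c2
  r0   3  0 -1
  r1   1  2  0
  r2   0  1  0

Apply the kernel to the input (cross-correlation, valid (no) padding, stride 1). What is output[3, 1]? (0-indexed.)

-1

The receptive field on the input at this output position is [0 5 -4 / -7 2 2 / 5 -2 8]. Elementwise product with the kernel and sum: 0·3 + -4·-1 + -7·1 + 2·2 + -2·1.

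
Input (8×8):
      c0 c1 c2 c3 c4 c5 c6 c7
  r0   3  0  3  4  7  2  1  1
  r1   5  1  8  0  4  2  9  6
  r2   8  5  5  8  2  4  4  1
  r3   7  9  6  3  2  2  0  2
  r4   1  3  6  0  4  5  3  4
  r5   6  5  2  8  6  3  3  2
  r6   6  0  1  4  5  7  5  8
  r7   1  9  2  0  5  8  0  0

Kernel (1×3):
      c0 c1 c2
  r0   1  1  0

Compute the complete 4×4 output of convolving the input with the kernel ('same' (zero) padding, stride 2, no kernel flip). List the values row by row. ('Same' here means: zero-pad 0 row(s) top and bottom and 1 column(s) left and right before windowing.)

3 3 11 3
8 10 10 8
1 9 4 8
6 1 9 12

Output[0,0]: The receptive field on the zero-padded input at this output position is [0 3 0]. Elementwise product with the kernel and sum: 0·1 + 3·1.
Output[0,1]: The receptive field on the zero-padded input at this output position is [0 3 4]. Elementwise product with the kernel and sum: 0·1 + 3·1.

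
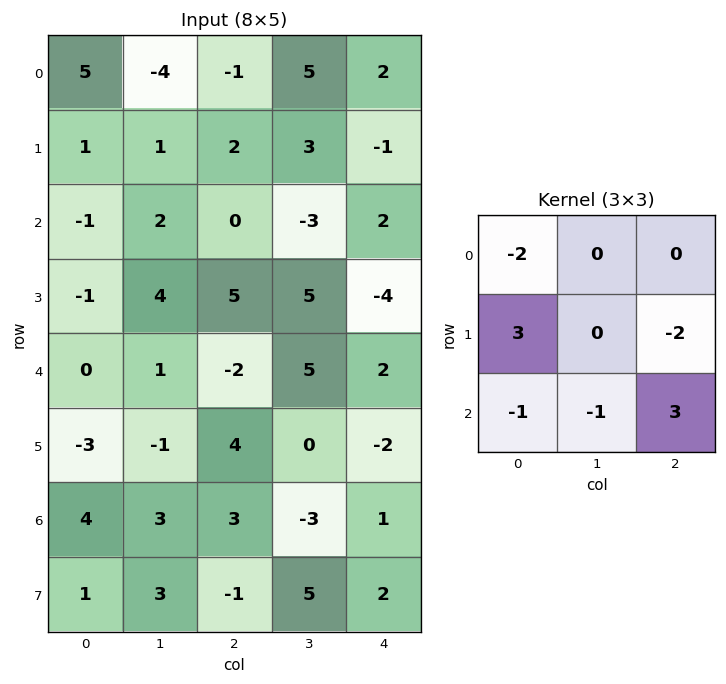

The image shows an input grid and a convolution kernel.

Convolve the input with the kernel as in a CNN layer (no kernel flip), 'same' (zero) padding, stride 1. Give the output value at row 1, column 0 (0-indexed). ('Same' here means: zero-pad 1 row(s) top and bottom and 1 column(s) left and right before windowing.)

5

The receptive field on the zero-padded input at this output position is [0 5 -4 / 0 1 1 / 0 -1 2]. Elementwise product with the kernel and sum: 0·-2 + 0·3 + 1·-2 + 0·-1 + -1·-1 + 2·3.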